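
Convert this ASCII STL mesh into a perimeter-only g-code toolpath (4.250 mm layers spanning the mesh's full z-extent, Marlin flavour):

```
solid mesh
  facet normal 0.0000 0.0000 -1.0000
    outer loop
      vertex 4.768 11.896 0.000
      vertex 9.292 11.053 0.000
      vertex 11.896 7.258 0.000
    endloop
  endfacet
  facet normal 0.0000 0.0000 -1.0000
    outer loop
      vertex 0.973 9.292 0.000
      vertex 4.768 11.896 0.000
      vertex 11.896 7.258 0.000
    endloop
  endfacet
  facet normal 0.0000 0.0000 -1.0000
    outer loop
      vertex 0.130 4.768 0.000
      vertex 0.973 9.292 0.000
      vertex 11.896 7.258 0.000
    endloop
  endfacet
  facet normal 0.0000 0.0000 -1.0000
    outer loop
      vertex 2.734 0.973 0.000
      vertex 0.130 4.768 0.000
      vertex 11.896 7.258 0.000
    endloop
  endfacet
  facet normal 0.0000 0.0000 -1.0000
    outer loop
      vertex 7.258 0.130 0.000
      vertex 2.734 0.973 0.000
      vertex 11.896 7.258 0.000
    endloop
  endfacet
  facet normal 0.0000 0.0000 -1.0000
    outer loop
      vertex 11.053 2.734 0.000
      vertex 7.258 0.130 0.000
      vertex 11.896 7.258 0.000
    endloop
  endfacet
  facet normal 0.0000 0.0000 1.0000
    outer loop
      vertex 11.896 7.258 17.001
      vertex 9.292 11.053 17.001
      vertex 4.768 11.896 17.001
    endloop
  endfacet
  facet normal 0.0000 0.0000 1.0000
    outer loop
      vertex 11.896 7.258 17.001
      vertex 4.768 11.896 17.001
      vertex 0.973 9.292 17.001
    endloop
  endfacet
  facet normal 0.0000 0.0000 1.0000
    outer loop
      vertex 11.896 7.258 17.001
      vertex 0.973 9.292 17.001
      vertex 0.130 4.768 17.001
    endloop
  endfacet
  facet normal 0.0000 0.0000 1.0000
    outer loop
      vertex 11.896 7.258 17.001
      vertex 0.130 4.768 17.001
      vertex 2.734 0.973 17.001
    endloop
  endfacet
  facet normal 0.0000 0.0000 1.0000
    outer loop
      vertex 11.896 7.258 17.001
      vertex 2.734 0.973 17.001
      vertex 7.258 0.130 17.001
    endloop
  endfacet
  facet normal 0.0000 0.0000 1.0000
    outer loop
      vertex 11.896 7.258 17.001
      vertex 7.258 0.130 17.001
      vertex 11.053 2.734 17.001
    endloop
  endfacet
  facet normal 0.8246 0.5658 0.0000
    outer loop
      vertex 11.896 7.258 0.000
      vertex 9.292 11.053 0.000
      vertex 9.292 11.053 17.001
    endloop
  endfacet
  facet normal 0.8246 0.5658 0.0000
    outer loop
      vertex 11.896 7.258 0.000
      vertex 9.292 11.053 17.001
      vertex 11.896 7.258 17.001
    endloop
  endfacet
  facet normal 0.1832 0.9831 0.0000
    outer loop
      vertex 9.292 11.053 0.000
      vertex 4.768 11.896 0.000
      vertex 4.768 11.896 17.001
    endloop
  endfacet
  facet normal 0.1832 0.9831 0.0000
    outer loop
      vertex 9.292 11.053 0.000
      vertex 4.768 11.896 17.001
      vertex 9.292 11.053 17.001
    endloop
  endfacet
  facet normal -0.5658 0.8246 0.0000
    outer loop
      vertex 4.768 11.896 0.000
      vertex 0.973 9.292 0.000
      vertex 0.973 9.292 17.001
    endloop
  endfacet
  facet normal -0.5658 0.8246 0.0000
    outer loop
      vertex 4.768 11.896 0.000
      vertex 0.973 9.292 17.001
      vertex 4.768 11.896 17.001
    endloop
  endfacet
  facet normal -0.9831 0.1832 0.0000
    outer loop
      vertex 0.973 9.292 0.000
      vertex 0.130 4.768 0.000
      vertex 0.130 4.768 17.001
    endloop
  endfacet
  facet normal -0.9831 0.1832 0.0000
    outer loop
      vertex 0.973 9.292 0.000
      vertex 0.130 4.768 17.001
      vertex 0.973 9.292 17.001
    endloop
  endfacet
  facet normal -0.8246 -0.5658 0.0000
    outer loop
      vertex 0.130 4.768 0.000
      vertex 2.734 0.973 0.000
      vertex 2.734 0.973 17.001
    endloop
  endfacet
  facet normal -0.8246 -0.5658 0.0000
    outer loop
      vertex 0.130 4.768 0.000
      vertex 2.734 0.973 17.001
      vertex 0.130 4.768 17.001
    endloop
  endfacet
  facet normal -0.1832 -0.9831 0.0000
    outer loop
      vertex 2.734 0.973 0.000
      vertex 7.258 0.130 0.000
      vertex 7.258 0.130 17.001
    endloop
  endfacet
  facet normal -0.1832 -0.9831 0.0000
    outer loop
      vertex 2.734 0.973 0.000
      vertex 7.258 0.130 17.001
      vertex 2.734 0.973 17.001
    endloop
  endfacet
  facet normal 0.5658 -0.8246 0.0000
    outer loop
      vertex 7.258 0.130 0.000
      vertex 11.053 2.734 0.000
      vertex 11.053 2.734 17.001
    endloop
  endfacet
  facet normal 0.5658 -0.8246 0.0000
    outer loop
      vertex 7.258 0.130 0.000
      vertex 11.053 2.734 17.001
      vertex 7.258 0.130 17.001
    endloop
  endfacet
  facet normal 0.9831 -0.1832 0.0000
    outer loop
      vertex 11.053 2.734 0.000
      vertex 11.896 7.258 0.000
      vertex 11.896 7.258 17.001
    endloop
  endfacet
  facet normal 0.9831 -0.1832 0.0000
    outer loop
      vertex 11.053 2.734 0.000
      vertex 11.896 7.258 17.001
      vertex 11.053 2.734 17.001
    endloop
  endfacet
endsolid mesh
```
; perimeter-only toolpath
G21 ; units = mm
G90 ; absolute positioning
G28 ; home
; layer 1
G0 Z4.250
G0 X11.896 Y7.258
G1 X9.292 Y11.053
G1 X4.768 Y11.896
G1 X0.973 Y9.292
G1 X0.130 Y4.768
G1 X2.734 Y0.973
G1 X7.258 Y0.130
G1 X11.053 Y2.734
G1 X11.896 Y7.258
; layer 2
G0 Z8.501
G0 X11.896 Y7.258
G1 X9.292 Y11.053
G1 X4.768 Y11.896
G1 X0.973 Y9.292
G1 X0.130 Y4.768
G1 X2.734 Y0.973
G1 X7.258 Y0.130
G1 X11.053 Y2.734
G1 X11.896 Y7.258
; layer 3
G0 Z12.751
G0 X11.896 Y7.258
G1 X9.292 Y11.053
G1 X4.768 Y11.896
G1 X0.973 Y9.292
G1 X0.130 Y4.768
G1 X2.734 Y0.973
G1 X7.258 Y0.130
G1 X11.053 Y2.734
G1 X11.896 Y7.258
; layer 4
G0 Z17.001
G0 X11.896 Y7.258
G1 X9.292 Y11.053
G1 X4.768 Y11.896
G1 X0.973 Y9.292
G1 X0.130 Y4.768
G1 X2.734 Y0.973
G1 X7.258 Y0.130
G1 X11.053 Y2.734
G1 X11.896 Y7.258
M2 ; end

The solid is a regular 8-sided prism (a cylinder approximated with 8 flat sides), circumscribed radius ≈ 6.01 mm, height ≈ 17 mm. Slicing at Δz = 4.250 mm — 4 equal slices spanning the solid's height, so layer i sits at z = i·h/4 — gives 4 non-empty perimeters. Each is a 8-segment closed polygon; G0 lifts to the layer z and rapids to the start vertex, then G1 traces the edges.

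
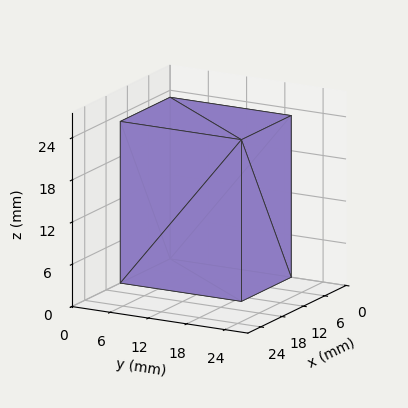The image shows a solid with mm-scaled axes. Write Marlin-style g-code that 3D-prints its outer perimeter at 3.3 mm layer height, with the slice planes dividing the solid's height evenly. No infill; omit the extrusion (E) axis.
Reading the render: the shape is a rectangular box, roughly 14 × 19 mm footprint and 23 mm tall (dimensions read to the nearest mm from the axis ticks). For the g-code, the solid's height is divided into equal slices at the stated Δz and each level perimeter traced with G1 moves after a G0 lift.

; perimeter-only toolpath
G21 ; units = mm
G90 ; absolute positioning
G28 ; home
; layer 1
G0 Z3.3
G0 X0.0 Y0.0
G1 X14.0 Y0.0
G1 X14.0 Y19.0
G1 X0.0 Y19.0
G1 X0.0 Y0.0
; layer 2
G0 Z6.6
G0 X0.0 Y0.0
G1 X14.0 Y0.0
G1 X14.0 Y19.0
G1 X0.0 Y19.0
G1 X0.0 Y0.0
; layer 3
G0 Z9.9
G0 X0.0 Y0.0
G1 X14.0 Y0.0
G1 X14.0 Y19.0
G1 X0.0 Y19.0
G1 X0.0 Y0.0
; layer 4
G0 Z13.1
G0 X0.0 Y0.0
G1 X14.0 Y0.0
G1 X14.0 Y19.0
G1 X0.0 Y19.0
G1 X0.0 Y0.0
; layer 5
G0 Z16.4
G0 X0.0 Y0.0
G1 X14.0 Y0.0
G1 X14.0 Y19.0
G1 X0.0 Y19.0
G1 X0.0 Y0.0
; layer 6
G0 Z19.7
G0 X0.0 Y0.0
G1 X14.0 Y0.0
G1 X14.0 Y19.0
G1 X0.0 Y19.0
G1 X0.0 Y0.0
; layer 7
G0 Z23.0
G0 X0.0 Y0.0
G1 X14.0 Y0.0
G1 X14.0 Y19.0
G1 X0.0 Y19.0
G1 X0.0 Y0.0
M2 ; end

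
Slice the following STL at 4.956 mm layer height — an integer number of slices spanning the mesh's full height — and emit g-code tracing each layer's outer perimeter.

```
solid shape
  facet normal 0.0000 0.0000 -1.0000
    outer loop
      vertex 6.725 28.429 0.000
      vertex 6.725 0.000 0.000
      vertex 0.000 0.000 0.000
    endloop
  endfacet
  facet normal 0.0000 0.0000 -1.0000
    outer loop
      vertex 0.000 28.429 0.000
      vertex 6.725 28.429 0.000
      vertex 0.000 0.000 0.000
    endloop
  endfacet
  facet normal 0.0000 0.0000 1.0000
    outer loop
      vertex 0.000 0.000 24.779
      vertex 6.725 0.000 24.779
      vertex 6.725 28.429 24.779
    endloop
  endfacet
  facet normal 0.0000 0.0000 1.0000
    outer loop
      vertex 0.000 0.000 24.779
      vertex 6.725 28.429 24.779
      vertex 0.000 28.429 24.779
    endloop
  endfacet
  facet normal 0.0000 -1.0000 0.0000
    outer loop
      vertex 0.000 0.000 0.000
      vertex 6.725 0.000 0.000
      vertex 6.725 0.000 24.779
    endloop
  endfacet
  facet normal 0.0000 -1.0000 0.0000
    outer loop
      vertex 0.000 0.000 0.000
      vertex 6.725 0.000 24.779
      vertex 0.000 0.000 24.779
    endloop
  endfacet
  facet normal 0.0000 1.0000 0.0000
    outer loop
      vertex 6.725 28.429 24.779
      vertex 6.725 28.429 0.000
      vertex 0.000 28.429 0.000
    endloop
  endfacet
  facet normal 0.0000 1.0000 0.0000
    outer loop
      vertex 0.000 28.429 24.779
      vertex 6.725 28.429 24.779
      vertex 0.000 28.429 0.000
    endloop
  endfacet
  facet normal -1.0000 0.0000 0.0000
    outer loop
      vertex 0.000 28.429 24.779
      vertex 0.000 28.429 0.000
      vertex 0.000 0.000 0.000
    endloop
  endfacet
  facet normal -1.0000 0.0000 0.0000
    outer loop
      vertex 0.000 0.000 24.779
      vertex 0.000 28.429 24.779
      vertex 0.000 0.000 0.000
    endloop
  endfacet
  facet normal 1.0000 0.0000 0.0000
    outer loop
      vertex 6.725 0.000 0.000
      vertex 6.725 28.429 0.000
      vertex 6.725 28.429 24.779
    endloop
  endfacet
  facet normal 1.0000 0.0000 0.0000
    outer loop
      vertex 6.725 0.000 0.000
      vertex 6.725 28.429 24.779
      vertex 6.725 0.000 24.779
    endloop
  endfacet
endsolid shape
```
; perimeter-only toolpath
G21 ; units = mm
G90 ; absolute positioning
G28 ; home
; layer 1
G0 Z4.956
G0 X0.000 Y0.000
G1 X6.725 Y0.000
G1 X6.725 Y28.429
G1 X0.000 Y28.429
G1 X0.000 Y0.000
; layer 2
G0 Z9.912
G0 X0.000 Y0.000
G1 X6.725 Y0.000
G1 X6.725 Y28.429
G1 X0.000 Y28.429
G1 X0.000 Y0.000
; layer 3
G0 Z14.867
G0 X0.000 Y0.000
G1 X6.725 Y0.000
G1 X6.725 Y28.429
G1 X0.000 Y28.429
G1 X0.000 Y0.000
; layer 4
G0 Z19.823
G0 X0.000 Y0.000
G1 X6.725 Y0.000
G1 X6.725 Y28.429
G1 X0.000 Y28.429
G1 X0.000 Y0.000
; layer 5
G0 Z24.779
G0 X0.000 Y0.000
G1 X6.725 Y0.000
G1 X6.725 Y28.429
G1 X0.000 Y28.429
G1 X0.000 Y0.000
M2 ; end

The solid is a rectangular box, roughly 6.72 × 28.4 mm footprint and 24.8 mm tall. Slicing at Δz = 4.956 mm — 5 equal slices spanning the solid's height, so layer i sits at z = i·h/5 — gives 5 non-empty perimeters. Each is a 4-segment closed polygon; G0 lifts to the layer z and rapids to the start vertex, then G1 traces the edges.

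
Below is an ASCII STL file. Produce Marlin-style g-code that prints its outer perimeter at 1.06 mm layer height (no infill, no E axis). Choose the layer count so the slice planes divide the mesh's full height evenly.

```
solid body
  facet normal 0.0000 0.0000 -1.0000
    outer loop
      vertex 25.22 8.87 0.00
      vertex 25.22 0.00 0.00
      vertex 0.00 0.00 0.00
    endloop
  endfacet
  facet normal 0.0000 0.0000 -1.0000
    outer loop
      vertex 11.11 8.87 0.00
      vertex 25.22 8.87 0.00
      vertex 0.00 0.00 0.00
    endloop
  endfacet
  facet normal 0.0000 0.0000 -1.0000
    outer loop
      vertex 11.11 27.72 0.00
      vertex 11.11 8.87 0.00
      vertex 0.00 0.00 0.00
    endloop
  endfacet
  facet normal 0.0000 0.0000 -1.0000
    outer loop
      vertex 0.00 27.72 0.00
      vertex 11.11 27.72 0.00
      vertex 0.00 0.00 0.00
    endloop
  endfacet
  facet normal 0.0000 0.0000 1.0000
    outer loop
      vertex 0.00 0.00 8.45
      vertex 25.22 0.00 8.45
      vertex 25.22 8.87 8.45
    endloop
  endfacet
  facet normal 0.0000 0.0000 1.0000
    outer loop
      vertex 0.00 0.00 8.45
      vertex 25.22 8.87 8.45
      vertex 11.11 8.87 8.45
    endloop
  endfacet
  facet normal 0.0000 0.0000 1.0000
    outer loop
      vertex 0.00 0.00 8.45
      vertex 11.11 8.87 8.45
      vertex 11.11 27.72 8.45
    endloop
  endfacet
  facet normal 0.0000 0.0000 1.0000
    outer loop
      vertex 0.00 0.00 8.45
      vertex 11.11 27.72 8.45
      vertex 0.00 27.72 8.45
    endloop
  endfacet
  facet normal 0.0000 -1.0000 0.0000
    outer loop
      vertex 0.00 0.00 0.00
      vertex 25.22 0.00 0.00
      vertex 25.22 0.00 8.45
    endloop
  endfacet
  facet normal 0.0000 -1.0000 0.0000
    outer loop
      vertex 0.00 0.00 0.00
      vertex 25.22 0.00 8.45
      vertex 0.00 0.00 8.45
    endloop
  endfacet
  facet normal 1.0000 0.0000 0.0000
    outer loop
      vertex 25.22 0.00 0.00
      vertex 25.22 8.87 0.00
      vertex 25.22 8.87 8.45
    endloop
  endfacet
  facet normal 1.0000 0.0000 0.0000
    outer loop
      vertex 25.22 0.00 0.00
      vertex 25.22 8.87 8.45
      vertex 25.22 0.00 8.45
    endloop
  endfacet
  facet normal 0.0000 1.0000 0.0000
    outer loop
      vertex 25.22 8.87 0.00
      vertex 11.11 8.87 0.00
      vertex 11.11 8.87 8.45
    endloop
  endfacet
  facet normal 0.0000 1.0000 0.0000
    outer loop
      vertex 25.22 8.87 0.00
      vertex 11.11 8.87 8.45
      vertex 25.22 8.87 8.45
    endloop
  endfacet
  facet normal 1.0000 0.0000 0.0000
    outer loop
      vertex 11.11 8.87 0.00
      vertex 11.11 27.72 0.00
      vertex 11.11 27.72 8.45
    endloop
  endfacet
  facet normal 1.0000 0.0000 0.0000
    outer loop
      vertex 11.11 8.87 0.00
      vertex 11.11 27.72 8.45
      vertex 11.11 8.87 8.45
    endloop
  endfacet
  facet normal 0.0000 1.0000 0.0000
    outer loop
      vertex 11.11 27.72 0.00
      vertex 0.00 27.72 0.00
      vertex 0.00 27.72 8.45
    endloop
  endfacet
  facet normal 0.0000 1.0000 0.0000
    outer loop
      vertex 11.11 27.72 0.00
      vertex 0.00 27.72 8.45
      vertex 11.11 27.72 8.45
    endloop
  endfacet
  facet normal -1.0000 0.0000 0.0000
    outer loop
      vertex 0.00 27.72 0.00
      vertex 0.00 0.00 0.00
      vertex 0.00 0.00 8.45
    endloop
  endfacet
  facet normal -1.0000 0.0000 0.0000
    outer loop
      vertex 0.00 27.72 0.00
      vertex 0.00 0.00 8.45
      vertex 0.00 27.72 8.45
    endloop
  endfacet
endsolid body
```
; perimeter-only toolpath
G21 ; units = mm
G90 ; absolute positioning
G28 ; home
; layer 1
G0 Z1.06
G0 X0.00 Y0.00
G1 X25.22 Y0.00
G1 X25.22 Y8.87
G1 X11.11 Y8.87
G1 X11.11 Y27.72
G1 X0.00 Y27.72
G1 X0.00 Y0.00
; layer 2
G0 Z2.11
G0 X0.00 Y0.00
G1 X25.22 Y0.00
G1 X25.22 Y8.87
G1 X11.11 Y8.87
G1 X11.11 Y27.72
G1 X0.00 Y27.72
G1 X0.00 Y0.00
; layer 3
G0 Z3.17
G0 X0.00 Y0.00
G1 X25.22 Y0.00
G1 X25.22 Y8.87
G1 X11.11 Y8.87
G1 X11.11 Y27.72
G1 X0.00 Y27.72
G1 X0.00 Y0.00
; layer 4
G0 Z4.22
G0 X0.00 Y0.00
G1 X25.22 Y0.00
G1 X25.22 Y8.87
G1 X11.11 Y8.87
G1 X11.11 Y27.72
G1 X0.00 Y27.72
G1 X0.00 Y0.00
; layer 5
G0 Z5.28
G0 X0.00 Y0.00
G1 X25.22 Y0.00
G1 X25.22 Y8.87
G1 X11.11 Y8.87
G1 X11.11 Y27.72
G1 X0.00 Y27.72
G1 X0.00 Y0.00
; layer 6
G0 Z6.34
G0 X0.00 Y0.00
G1 X25.22 Y0.00
G1 X25.22 Y8.87
G1 X11.11 Y8.87
G1 X11.11 Y27.72
G1 X0.00 Y27.72
G1 X0.00 Y0.00
; layer 7
G0 Z7.39
G0 X0.00 Y0.00
G1 X25.22 Y0.00
G1 X25.22 Y8.87
G1 X11.11 Y8.87
G1 X11.11 Y27.72
G1 X0.00 Y27.72
G1 X0.00 Y0.00
; layer 8
G0 Z8.45
G0 X0.00 Y0.00
G1 X25.22 Y0.00
G1 X25.22 Y8.87
G1 X11.11 Y8.87
G1 X11.11 Y27.72
G1 X0.00 Y27.72
G1 X0.00 Y0.00
M2 ; end

The solid is an L-shaped prism: outer 25.2 × 27.7 mm, arm thicknesses ≈ 8.87 mm (horizontal) and 11.1 mm (vertical), extruded 8.45 mm in z. Slicing at Δz = 1.06 mm — 8 equal slices spanning the solid's height, so layer i sits at z = i·h/8 — gives 8 non-empty perimeters. Each is a 6-segment closed polygon; G0 lifts to the layer z and rapids to the start vertex, then G1 traces the edges.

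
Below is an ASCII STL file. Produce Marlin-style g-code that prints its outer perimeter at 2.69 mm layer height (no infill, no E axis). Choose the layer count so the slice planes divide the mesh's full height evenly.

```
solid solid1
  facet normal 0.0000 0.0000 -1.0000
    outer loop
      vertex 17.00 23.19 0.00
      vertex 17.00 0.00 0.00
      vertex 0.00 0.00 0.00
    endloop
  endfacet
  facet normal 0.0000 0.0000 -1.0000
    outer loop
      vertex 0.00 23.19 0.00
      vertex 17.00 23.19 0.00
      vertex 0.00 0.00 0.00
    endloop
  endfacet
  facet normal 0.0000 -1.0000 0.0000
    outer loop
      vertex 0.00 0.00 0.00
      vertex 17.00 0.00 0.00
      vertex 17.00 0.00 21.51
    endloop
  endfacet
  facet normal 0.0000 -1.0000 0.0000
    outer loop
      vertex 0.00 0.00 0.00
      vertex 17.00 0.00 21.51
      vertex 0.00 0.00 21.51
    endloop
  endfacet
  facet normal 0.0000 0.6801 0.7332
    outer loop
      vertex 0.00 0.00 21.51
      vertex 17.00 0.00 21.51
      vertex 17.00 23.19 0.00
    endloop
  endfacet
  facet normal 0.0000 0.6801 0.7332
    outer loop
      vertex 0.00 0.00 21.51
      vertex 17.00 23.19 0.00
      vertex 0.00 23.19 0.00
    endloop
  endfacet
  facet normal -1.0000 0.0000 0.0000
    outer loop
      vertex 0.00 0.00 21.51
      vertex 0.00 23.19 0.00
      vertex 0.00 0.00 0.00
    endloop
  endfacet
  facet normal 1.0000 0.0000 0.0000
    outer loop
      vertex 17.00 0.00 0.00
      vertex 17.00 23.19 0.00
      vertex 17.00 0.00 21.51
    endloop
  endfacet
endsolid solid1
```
; perimeter-only toolpath
G21 ; units = mm
G90 ; absolute positioning
G28 ; home
; layer 1
G0 Z2.69
G0 X0.00 Y0.00
G1 X17.00 Y0.00
G1 X17.00 Y20.29
G1 X0.00 Y20.29
G1 X0.00 Y0.00
; layer 2
G0 Z5.38
G0 X0.00 Y0.00
G1 X17.00 Y0.00
G1 X17.00 Y17.39
G1 X0.00 Y17.39
G1 X0.00 Y0.00
; layer 3
G0 Z8.07
G0 X0.00 Y0.00
G1 X17.00 Y0.00
G1 X17.00 Y14.49
G1 X0.00 Y14.49
G1 X0.00 Y0.00
; layer 4
G0 Z10.76
G0 X0.00 Y0.00
G1 X17.00 Y0.00
G1 X17.00 Y11.60
G1 X0.00 Y11.60
G1 X0.00 Y0.00
; layer 5
G0 Z13.44
G0 X0.00 Y0.00
G1 X17.00 Y0.00
G1 X17.00 Y8.70
G1 X0.00 Y8.70
G1 X0.00 Y0.00
; layer 6
G0 Z16.13
G0 X0.00 Y0.00
G1 X17.00 Y0.00
G1 X17.00 Y5.80
G1 X0.00 Y5.80
G1 X0.00 Y0.00
; layer 7
G0 Z18.82
G0 X0.00 Y0.00
G1 X17.00 Y0.00
G1 X17.00 Y2.90
G1 X0.00 Y2.90
G1 X0.00 Y0.00
M2 ; end

The solid is a wedge (ramp): 17 × 23.2 mm base, rising to 21.5 mm along the y=0 edge and sloping linearly to z=0 at y=23.2. Slicing at Δz = 2.69 mm — 8 equal slices spanning the solid's height, so layer i sits at z = i·h/8 — gives 7 non-empty perimeters. Each is a 4-segment closed polygon; G0 lifts to the layer z and rapids to the start vertex, then G1 traces the edges. The cross-section shrinks linearly with z (the slice at the apex is degenerate and omitted).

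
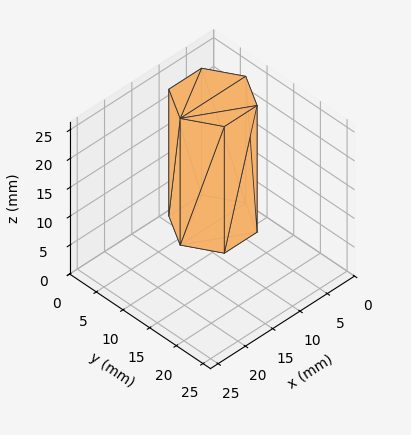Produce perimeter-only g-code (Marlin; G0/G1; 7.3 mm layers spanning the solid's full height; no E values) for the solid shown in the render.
Reading the render: the shape is a regular 6-sided prism (a cylinder approximated with 6 flat sides), circumscribed radius ≈ 6 mm, height ≈ 22 mm (dimensions read to the nearest mm from the axis ticks). For the g-code, the solid's height is divided into equal slices at the stated Δz and each level perimeter traced with G1 moves after a G0 lift.

; perimeter-only toolpath
G21 ; units = mm
G90 ; absolute positioning
G28 ; home
; layer 1
G0 Z7.3
G0 X12.0 Y6.0
G1 X9.0 Y11.2
G1 X3.0 Y11.2
G1 X0.0 Y6.0
G1 X3.0 Y0.8
G1 X9.0 Y0.8
G1 X12.0 Y6.0
; layer 2
G0 Z14.7
G0 X12.0 Y6.0
G1 X9.0 Y11.2
G1 X3.0 Y11.2
G1 X0.0 Y6.0
G1 X3.0 Y0.8
G1 X9.0 Y0.8
G1 X12.0 Y6.0
; layer 3
G0 Z22.0
G0 X12.0 Y6.0
G1 X9.0 Y11.2
G1 X3.0 Y11.2
G1 X0.0 Y6.0
G1 X3.0 Y0.8
G1 X9.0 Y0.8
G1 X12.0 Y6.0
M2 ; end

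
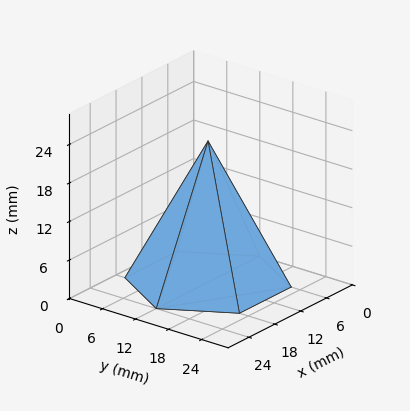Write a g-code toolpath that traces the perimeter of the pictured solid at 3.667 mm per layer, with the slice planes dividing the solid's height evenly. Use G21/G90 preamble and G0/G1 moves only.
Reading the render: the shape is a regular 6-sided pyramid, base circumscribed radius ≈ 12 mm, apex at z ≈ 22 mm (dimensions read to the nearest mm from the axis ticks). For the g-code, the solid's height is divided into equal slices at the stated Δz and each level perimeter traced with G1 moves after a G0 lift.

; perimeter-only toolpath
G21 ; units = mm
G90 ; absolute positioning
G28 ; home
; layer 1
G0 Z3.667
G0 X22.000 Y12.000
G1 X17.000 Y20.660
G1 X7.000 Y20.660
G1 X2.000 Y12.000
G1 X7.000 Y3.340
G1 X17.000 Y3.340
G1 X22.000 Y12.000
; layer 2
G0 Z7.333
G0 X20.000 Y12.000
G1 X16.000 Y18.928
G1 X8.000 Y18.928
G1 X4.000 Y12.000
G1 X8.000 Y5.072
G1 X16.000 Y5.072
G1 X20.000 Y12.000
; layer 3
G0 Z11.000
G0 X18.000 Y12.000
G1 X15.000 Y17.196
G1 X9.000 Y17.196
G1 X6.000 Y12.000
G1 X9.000 Y6.804
G1 X15.000 Y6.804
G1 X18.000 Y12.000
; layer 4
G0 Z14.667
G0 X16.000 Y12.000
G1 X14.000 Y15.464
G1 X10.000 Y15.464
G1 X8.000 Y12.000
G1 X10.000 Y8.536
G1 X14.000 Y8.536
G1 X16.000 Y12.000
; layer 5
G0 Z18.333
G0 X14.000 Y12.000
G1 X13.000 Y13.732
G1 X11.000 Y13.732
G1 X10.000 Y12.000
G1 X11.000 Y10.268
G1 X13.000 Y10.268
G1 X14.000 Y12.000
M2 ; end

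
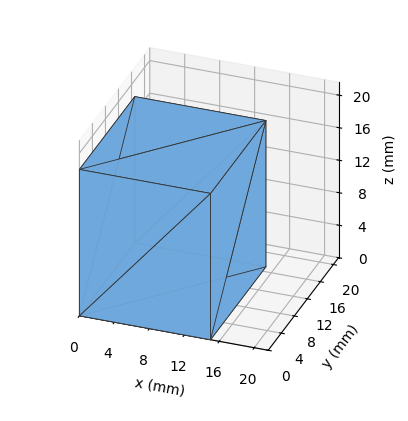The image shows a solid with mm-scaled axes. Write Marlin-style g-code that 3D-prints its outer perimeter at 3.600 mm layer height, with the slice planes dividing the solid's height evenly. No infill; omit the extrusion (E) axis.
Reading the render: the shape is a rectangular box, roughly 15 × 17 mm footprint and 18 mm tall (dimensions read to the nearest mm from the axis ticks). For the g-code, the solid's height is divided into equal slices at the stated Δz and each level perimeter traced with G1 moves after a G0 lift.

; perimeter-only toolpath
G21 ; units = mm
G90 ; absolute positioning
G28 ; home
; layer 1
G0 Z3.600
G0 X0.000 Y0.000
G1 X15.000 Y0.000
G1 X15.000 Y17.000
G1 X0.000 Y17.000
G1 X0.000 Y0.000
; layer 2
G0 Z7.200
G0 X0.000 Y0.000
G1 X15.000 Y0.000
G1 X15.000 Y17.000
G1 X0.000 Y17.000
G1 X0.000 Y0.000
; layer 3
G0 Z10.800
G0 X0.000 Y0.000
G1 X15.000 Y0.000
G1 X15.000 Y17.000
G1 X0.000 Y17.000
G1 X0.000 Y0.000
; layer 4
G0 Z14.400
G0 X0.000 Y0.000
G1 X15.000 Y0.000
G1 X15.000 Y17.000
G1 X0.000 Y17.000
G1 X0.000 Y0.000
; layer 5
G0 Z18.000
G0 X0.000 Y0.000
G1 X15.000 Y0.000
G1 X15.000 Y17.000
G1 X0.000 Y17.000
G1 X0.000 Y0.000
M2 ; end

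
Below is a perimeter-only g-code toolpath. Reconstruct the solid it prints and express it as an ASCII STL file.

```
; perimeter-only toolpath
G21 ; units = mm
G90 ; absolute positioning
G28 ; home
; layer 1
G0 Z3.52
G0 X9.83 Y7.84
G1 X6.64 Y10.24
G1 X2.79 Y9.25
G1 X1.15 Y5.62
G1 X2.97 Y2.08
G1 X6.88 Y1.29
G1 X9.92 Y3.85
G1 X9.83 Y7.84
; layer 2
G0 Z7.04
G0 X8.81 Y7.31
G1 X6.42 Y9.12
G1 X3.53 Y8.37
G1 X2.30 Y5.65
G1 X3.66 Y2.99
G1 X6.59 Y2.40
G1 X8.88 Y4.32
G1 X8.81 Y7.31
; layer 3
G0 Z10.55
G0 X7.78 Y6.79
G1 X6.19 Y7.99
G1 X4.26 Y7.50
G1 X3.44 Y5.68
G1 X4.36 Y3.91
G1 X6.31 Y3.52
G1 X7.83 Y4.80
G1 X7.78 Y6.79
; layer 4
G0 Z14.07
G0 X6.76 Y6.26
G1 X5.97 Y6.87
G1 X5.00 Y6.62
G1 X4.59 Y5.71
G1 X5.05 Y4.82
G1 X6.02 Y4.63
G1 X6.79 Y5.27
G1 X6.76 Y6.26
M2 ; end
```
solid part
  facet normal 0.0000 0.0000 -1.0000
    outer loop
      vertex 2.05 10.13 0.00
      vertex 6.87 11.37 0.00
      vertex 10.85 8.36 0.00
    endloop
  endfacet
  facet normal 0.0000 0.0000 -1.0000
    outer loop
      vertex 0.00 5.59 0.00
      vertex 2.05 10.13 0.00
      vertex 10.85 8.36 0.00
    endloop
  endfacet
  facet normal 0.0000 0.0000 -1.0000
    outer loop
      vertex 2.28 1.16 0.00
      vertex 0.00 5.59 0.00
      vertex 10.85 8.36 0.00
    endloop
  endfacet
  facet normal 0.0000 0.0000 -1.0000
    outer loop
      vertex 7.16 0.18 0.00
      vertex 2.28 1.16 0.00
      vertex 10.85 8.36 0.00
    endloop
  endfacet
  facet normal 0.0000 0.0000 -1.0000
    outer loop
      vertex 10.97 3.38 0.00
      vertex 7.16 0.18 0.00
      vertex 10.85 8.36 0.00
    endloop
  endfacet
  facet normal 0.5787 0.7652 0.2821
    outer loop
      vertex 10.85 8.36 0.00
      vertex 6.87 11.37 0.00
      vertex 5.74 5.74 17.59
    endloop
  endfacet
  facet normal -0.2390 0.9291 0.2820
    outer loop
      vertex 6.87 11.37 0.00
      vertex 2.05 10.13 0.00
      vertex 5.74 5.74 17.59
    endloop
  endfacet
  facet normal -0.8744 0.3948 0.2820
    outer loop
      vertex 2.05 10.13 0.00
      vertex 0.00 5.59 0.00
      vertex 5.74 5.74 17.59
    endloop
  endfacet
  facet normal -0.8530 -0.4390 0.2821
    outer loop
      vertex 0.00 5.59 0.00
      vertex 2.28 1.16 0.00
      vertex 5.74 5.74 17.59
    endloop
  endfacet
  facet normal -0.1889 -0.9406 0.2821
    outer loop
      vertex 2.28 1.16 0.00
      vertex 7.16 0.18 0.00
      vertex 5.74 5.74 17.59
    endloop
  endfacet
  facet normal 0.6170 -0.7347 0.2820
    outer loop
      vertex 7.16 0.18 0.00
      vertex 10.97 3.38 0.00
      vertex 5.74 5.74 17.59
    endloop
  endfacet
  facet normal 0.9591 0.0231 0.2821
    outer loop
      vertex 10.97 3.38 0.00
      vertex 10.85 8.36 0.00
      vertex 5.74 5.74 17.59
    endloop
  endfacet
endsolid part

The G0 Z moves step by Δz≈3.52 mm. The G1 loops shrink linearly with z, so the solid tapers from its base footprint up to z≈17.6. Closing with a flat bottom cap and the tapered top and triangulating gives 12 facets — a regular 7-sided pyramid, base circumscribed radius ≈ 5.74 mm, apex at z ≈ 17.6 mm.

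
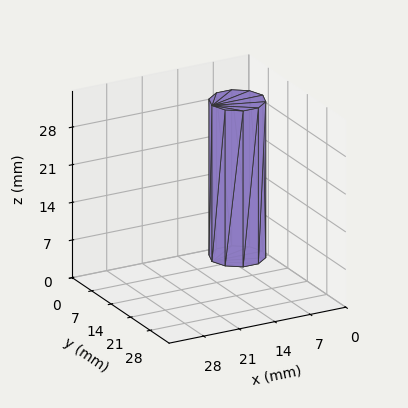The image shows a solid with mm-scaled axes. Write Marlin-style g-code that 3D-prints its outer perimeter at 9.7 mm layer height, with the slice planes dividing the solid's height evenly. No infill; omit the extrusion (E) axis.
Reading the render: the shape is a regular 10-sided prism (a cylinder approximated with 10 flat sides), circumscribed radius ≈ 5 mm, height ≈ 29 mm (dimensions read to the nearest mm from the axis ticks). For the g-code, the solid's height is divided into equal slices at the stated Δz and each level perimeter traced with G1 moves after a G0 lift.

; perimeter-only toolpath
G21 ; units = mm
G90 ; absolute positioning
G28 ; home
; layer 1
G0 Z9.7
G0 X10.0 Y5.0
G1 X9.0 Y7.9
G1 X6.5 Y9.8
G1 X3.5 Y9.8
G1 X1.0 Y7.9
G1 X0.0 Y5.0
G1 X1.0 Y2.1
G1 X3.5 Y0.2
G1 X6.5 Y0.2
G1 X9.0 Y2.1
G1 X10.0 Y5.0
; layer 2
G0 Z19.3
G0 X10.0 Y5.0
G1 X9.0 Y7.9
G1 X6.5 Y9.8
G1 X3.5 Y9.8
G1 X1.0 Y7.9
G1 X0.0 Y5.0
G1 X1.0 Y2.1
G1 X3.5 Y0.2
G1 X6.5 Y0.2
G1 X9.0 Y2.1
G1 X10.0 Y5.0
; layer 3
G0 Z29.0
G0 X10.0 Y5.0
G1 X9.0 Y7.9
G1 X6.5 Y9.8
G1 X3.5 Y9.8
G1 X1.0 Y7.9
G1 X0.0 Y5.0
G1 X1.0 Y2.1
G1 X3.5 Y0.2
G1 X6.5 Y0.2
G1 X9.0 Y2.1
G1 X10.0 Y5.0
M2 ; end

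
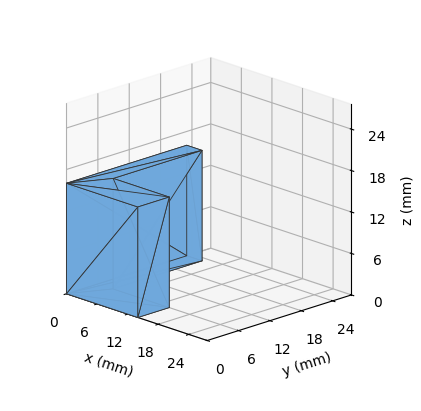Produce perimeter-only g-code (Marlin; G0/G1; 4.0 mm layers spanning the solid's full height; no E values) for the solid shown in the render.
Reading the render: the shape is an L-shaped prism: outer 14 × 23 mm, arm thicknesses ≈ 6 mm (horizontal) and 3 mm (vertical), extruded 16 mm in z (dimensions read to the nearest mm from the axis ticks). For the g-code, the solid's height is divided into equal slices at the stated Δz and each level perimeter traced with G1 moves after a G0 lift.

; perimeter-only toolpath
G21 ; units = mm
G90 ; absolute positioning
G28 ; home
; layer 1
G0 Z4.0
G0 X0.0 Y0.0
G1 X14.0 Y0.0
G1 X14.0 Y6.0
G1 X3.0 Y6.0
G1 X3.0 Y23.0
G1 X0.0 Y23.0
G1 X0.0 Y0.0
; layer 2
G0 Z8.0
G0 X0.0 Y0.0
G1 X14.0 Y0.0
G1 X14.0 Y6.0
G1 X3.0 Y6.0
G1 X3.0 Y23.0
G1 X0.0 Y23.0
G1 X0.0 Y0.0
; layer 3
G0 Z12.0
G0 X0.0 Y0.0
G1 X14.0 Y0.0
G1 X14.0 Y6.0
G1 X3.0 Y6.0
G1 X3.0 Y23.0
G1 X0.0 Y23.0
G1 X0.0 Y0.0
; layer 4
G0 Z16.0
G0 X0.0 Y0.0
G1 X14.0 Y0.0
G1 X14.0 Y6.0
G1 X3.0 Y6.0
G1 X3.0 Y23.0
G1 X0.0 Y23.0
G1 X0.0 Y0.0
M2 ; end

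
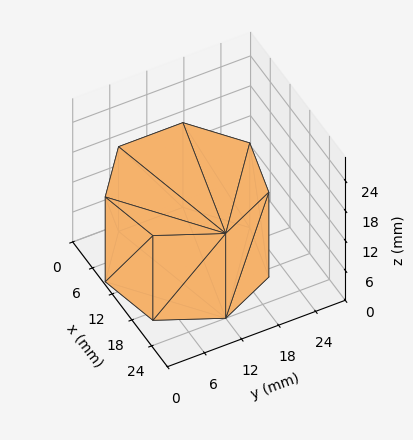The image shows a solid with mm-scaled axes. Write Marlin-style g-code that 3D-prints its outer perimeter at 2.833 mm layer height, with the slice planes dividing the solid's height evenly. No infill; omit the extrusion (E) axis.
Reading the render: the shape is a regular 7-sided prism (a cylinder approximated with 7 flat sides), circumscribed radius ≈ 12 mm, height ≈ 17 mm (dimensions read to the nearest mm from the axis ticks). For the g-code, the solid's height is divided into equal slices at the stated Δz and each level perimeter traced with G1 moves after a G0 lift.

; perimeter-only toolpath
G21 ; units = mm
G90 ; absolute positioning
G28 ; home
; layer 1
G0 Z2.833
G0 X24.000 Y12.000
G1 X19.482 Y21.382
G1 X9.330 Y23.699
G1 X1.188 Y17.207
G1 X1.188 Y6.793
G1 X9.330 Y0.301
G1 X19.482 Y2.618
G1 X24.000 Y12.000
; layer 2
G0 Z5.667
G0 X24.000 Y12.000
G1 X19.482 Y21.382
G1 X9.330 Y23.699
G1 X1.188 Y17.207
G1 X1.188 Y6.793
G1 X9.330 Y0.301
G1 X19.482 Y2.618
G1 X24.000 Y12.000
; layer 3
G0 Z8.500
G0 X24.000 Y12.000
G1 X19.482 Y21.382
G1 X9.330 Y23.699
G1 X1.188 Y17.207
G1 X1.188 Y6.793
G1 X9.330 Y0.301
G1 X19.482 Y2.618
G1 X24.000 Y12.000
; layer 4
G0 Z11.333
G0 X24.000 Y12.000
G1 X19.482 Y21.382
G1 X9.330 Y23.699
G1 X1.188 Y17.207
G1 X1.188 Y6.793
G1 X9.330 Y0.301
G1 X19.482 Y2.618
G1 X24.000 Y12.000
; layer 5
G0 Z14.167
G0 X24.000 Y12.000
G1 X19.482 Y21.382
G1 X9.330 Y23.699
G1 X1.188 Y17.207
G1 X1.188 Y6.793
G1 X9.330 Y0.301
G1 X19.482 Y2.618
G1 X24.000 Y12.000
; layer 6
G0 Z17.000
G0 X24.000 Y12.000
G1 X19.482 Y21.382
G1 X9.330 Y23.699
G1 X1.188 Y17.207
G1 X1.188 Y6.793
G1 X9.330 Y0.301
G1 X19.482 Y2.618
G1 X24.000 Y12.000
M2 ; end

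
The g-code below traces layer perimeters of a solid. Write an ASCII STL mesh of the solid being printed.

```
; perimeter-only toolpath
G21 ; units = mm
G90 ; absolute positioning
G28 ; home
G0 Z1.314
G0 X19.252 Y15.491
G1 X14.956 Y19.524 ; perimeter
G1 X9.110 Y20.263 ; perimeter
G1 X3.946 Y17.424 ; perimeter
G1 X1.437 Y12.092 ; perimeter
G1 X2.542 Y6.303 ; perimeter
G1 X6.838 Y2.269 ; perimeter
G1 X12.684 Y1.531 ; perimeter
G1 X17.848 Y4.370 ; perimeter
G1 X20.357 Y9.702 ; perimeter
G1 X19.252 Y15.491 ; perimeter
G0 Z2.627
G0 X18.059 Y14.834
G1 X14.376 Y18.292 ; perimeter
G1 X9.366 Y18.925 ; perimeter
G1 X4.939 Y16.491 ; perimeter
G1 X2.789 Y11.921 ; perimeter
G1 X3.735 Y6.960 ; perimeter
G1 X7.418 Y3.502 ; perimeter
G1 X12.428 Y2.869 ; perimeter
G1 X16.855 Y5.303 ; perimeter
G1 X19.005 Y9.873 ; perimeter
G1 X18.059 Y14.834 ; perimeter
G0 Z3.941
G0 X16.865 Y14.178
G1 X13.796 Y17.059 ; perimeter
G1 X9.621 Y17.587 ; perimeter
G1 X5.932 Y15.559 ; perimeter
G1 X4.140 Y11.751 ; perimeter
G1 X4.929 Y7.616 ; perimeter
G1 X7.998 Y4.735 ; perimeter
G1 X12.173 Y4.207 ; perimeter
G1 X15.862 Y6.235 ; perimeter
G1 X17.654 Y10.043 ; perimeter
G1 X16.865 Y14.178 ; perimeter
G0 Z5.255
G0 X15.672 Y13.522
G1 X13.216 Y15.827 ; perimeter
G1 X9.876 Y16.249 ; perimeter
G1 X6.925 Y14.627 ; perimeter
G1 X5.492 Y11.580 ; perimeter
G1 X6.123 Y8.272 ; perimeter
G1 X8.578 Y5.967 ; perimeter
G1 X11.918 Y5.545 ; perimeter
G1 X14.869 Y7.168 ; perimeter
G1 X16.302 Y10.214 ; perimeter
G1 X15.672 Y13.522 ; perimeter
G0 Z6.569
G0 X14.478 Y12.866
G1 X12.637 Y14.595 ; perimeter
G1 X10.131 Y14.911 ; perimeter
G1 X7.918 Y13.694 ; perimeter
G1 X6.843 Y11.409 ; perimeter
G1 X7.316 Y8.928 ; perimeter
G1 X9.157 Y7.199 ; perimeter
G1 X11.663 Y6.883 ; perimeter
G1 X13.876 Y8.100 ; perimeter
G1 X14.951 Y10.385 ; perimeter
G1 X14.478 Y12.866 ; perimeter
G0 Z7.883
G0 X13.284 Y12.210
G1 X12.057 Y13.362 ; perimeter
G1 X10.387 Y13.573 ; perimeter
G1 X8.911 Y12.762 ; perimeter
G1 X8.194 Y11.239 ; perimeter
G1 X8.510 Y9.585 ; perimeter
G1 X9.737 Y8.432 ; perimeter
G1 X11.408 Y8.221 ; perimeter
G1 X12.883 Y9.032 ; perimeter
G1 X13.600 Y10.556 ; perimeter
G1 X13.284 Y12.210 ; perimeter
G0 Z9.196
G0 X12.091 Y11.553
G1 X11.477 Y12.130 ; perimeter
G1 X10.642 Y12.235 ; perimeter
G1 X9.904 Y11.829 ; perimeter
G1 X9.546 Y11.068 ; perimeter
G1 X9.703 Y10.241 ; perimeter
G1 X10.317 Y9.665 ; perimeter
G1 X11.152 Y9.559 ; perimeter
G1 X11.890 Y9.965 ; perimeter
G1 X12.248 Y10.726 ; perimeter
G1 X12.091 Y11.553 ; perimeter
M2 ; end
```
solid part
  facet normal 0.0000 0.0000 -1.0000
    outer loop
      vertex 8.855 21.601 0.000
      vertex 15.536 20.757 0.000
      vertex 20.446 16.147 0.000
    endloop
  endfacet
  facet normal 0.0000 0.0000 -1.0000
    outer loop
      vertex 2.953 18.356 0.000
      vertex 8.855 21.601 0.000
      vertex 20.446 16.147 0.000
    endloop
  endfacet
  facet normal 0.0000 0.0000 -1.0000
    outer loop
      vertex 0.086 12.263 0.000
      vertex 2.953 18.356 0.000
      vertex 20.446 16.147 0.000
    endloop
  endfacet
  facet normal 0.0000 0.0000 -1.0000
    outer loop
      vertex 1.348 5.647 0.000
      vertex 0.086 12.263 0.000
      vertex 20.446 16.147 0.000
    endloop
  endfacet
  facet normal 0.0000 0.0000 -1.0000
    outer loop
      vertex 6.258 1.037 0.000
      vertex 1.348 5.647 0.000
      vertex 20.446 16.147 0.000
    endloop
  endfacet
  facet normal 0.0000 0.0000 -1.0000
    outer loop
      vertex 12.939 0.193 0.000
      vertex 6.258 1.037 0.000
      vertex 20.446 16.147 0.000
    endloop
  endfacet
  facet normal 0.0000 0.0000 -1.0000
    outer loop
      vertex 18.841 3.438 0.000
      vertex 12.939 0.193 0.000
      vertex 20.446 16.147 0.000
    endloop
  endfacet
  facet normal 0.0000 0.0000 -1.0000
    outer loop
      vertex 21.708 9.531 0.000
      vertex 18.841 3.438 0.000
      vertex 20.446 16.147 0.000
    endloop
  endfacet
  facet normal 0.4874 0.5191 0.7021
    outer loop
      vertex 20.446 16.147 0.000
      vertex 15.536 20.757 0.000
      vertex 10.897 10.897 10.510
    endloop
  endfacet
  facet normal 0.0892 0.7064 0.7021
    outer loop
      vertex 15.536 20.757 0.000
      vertex 8.855 21.601 0.000
      vertex 10.897 10.897 10.510
    endloop
  endfacet
  facet normal -0.3431 0.6240 0.7021
    outer loop
      vertex 8.855 21.601 0.000
      vertex 2.953 18.356 0.000
      vertex 10.897 10.897 10.510
    endloop
  endfacet
  facet normal -0.6443 0.3032 0.7021
    outer loop
      vertex 2.953 18.356 0.000
      vertex 0.086 12.263 0.000
      vertex 10.897 10.897 10.510
    endloop
  endfacet
  facet normal -0.6994 -0.1334 0.7021
    outer loop
      vertex 0.086 12.263 0.000
      vertex 1.348 5.647 0.000
      vertex 10.897 10.897 10.510
    endloop
  endfacet
  facet normal -0.4874 -0.5191 0.7021
    outer loop
      vertex 1.348 5.647 0.000
      vertex 6.258 1.037 0.000
      vertex 10.897 10.897 10.510
    endloop
  endfacet
  facet normal -0.0892 -0.7064 0.7021
    outer loop
      vertex 6.258 1.037 0.000
      vertex 12.939 0.193 0.000
      vertex 10.897 10.897 10.510
    endloop
  endfacet
  facet normal 0.3431 -0.6240 0.7021
    outer loop
      vertex 12.939 0.193 0.000
      vertex 18.841 3.438 0.000
      vertex 10.897 10.897 10.510
    endloop
  endfacet
  facet normal 0.6443 -0.3032 0.7021
    outer loop
      vertex 18.841 3.438 0.000
      vertex 21.708 9.531 0.000
      vertex 10.897 10.897 10.510
    endloop
  endfacet
  facet normal 0.6994 0.1334 0.7021
    outer loop
      vertex 21.708 9.531 0.000
      vertex 20.446 16.147 0.000
      vertex 10.897 10.897 10.510
    endloop
  endfacet
endsolid part

The G0 Z moves step by Δz≈1.314 mm. The G1 loops shrink linearly with z, so the solid tapers from its base footprint up to z≈10.5. Closing with a flat bottom cap and the tapered top and triangulating gives 18 facets — a regular 10-sided pyramid, base circumscribed radius ≈ 10.9 mm, apex at z ≈ 10.5 mm.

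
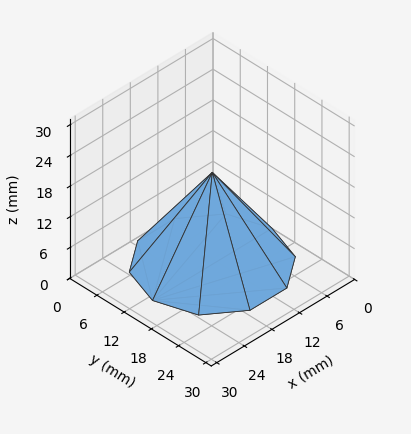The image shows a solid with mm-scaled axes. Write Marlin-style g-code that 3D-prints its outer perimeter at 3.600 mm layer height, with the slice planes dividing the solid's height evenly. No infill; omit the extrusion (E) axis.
Reading the render: the shape is a regular 10-sided pyramid, base circumscribed radius ≈ 13 mm, apex at z ≈ 18 mm (dimensions read to the nearest mm from the axis ticks). For the g-code, the solid's height is divided into equal slices at the stated Δz and each level perimeter traced with G1 moves after a G0 lift.

; perimeter-only toolpath
G21 ; units = mm
G90 ; absolute positioning
G28 ; home
; layer 1
G0 Z3.600
G0 X23.400 Y13.000
G1 X21.414 Y19.113
G1 X16.214 Y22.891
G1 X9.786 Y22.891
G1 X4.586 Y19.113
G1 X2.600 Y13.000
G1 X4.586 Y6.887
G1 X9.786 Y3.109
G1 X16.214 Y3.109
G1 X21.414 Y6.887
G1 X23.400 Y13.000
; layer 2
G0 Z7.200
G0 X20.800 Y13.000
G1 X19.310 Y17.585
G1 X15.410 Y20.418
G1 X10.590 Y20.418
G1 X6.690 Y17.585
G1 X5.200 Y13.000
G1 X6.690 Y8.415
G1 X10.590 Y5.582
G1 X15.410 Y5.582
G1 X19.310 Y8.415
G1 X20.800 Y13.000
; layer 3
G0 Z10.800
G0 X18.200 Y13.000
G1 X17.207 Y16.056
G1 X14.607 Y17.946
G1 X11.393 Y17.946
G1 X8.793 Y16.056
G1 X7.800 Y13.000
G1 X8.793 Y9.944
G1 X11.393 Y8.054
G1 X14.607 Y8.054
G1 X17.207 Y9.944
G1 X18.200 Y13.000
; layer 4
G0 Z14.400
G0 X15.600 Y13.000
G1 X15.103 Y14.528
G1 X13.803 Y15.473
G1 X12.197 Y15.473
G1 X10.897 Y14.528
G1 X10.400 Y13.000
G1 X10.897 Y11.472
G1 X12.197 Y10.527
G1 X13.803 Y10.527
G1 X15.103 Y11.472
G1 X15.600 Y13.000
M2 ; end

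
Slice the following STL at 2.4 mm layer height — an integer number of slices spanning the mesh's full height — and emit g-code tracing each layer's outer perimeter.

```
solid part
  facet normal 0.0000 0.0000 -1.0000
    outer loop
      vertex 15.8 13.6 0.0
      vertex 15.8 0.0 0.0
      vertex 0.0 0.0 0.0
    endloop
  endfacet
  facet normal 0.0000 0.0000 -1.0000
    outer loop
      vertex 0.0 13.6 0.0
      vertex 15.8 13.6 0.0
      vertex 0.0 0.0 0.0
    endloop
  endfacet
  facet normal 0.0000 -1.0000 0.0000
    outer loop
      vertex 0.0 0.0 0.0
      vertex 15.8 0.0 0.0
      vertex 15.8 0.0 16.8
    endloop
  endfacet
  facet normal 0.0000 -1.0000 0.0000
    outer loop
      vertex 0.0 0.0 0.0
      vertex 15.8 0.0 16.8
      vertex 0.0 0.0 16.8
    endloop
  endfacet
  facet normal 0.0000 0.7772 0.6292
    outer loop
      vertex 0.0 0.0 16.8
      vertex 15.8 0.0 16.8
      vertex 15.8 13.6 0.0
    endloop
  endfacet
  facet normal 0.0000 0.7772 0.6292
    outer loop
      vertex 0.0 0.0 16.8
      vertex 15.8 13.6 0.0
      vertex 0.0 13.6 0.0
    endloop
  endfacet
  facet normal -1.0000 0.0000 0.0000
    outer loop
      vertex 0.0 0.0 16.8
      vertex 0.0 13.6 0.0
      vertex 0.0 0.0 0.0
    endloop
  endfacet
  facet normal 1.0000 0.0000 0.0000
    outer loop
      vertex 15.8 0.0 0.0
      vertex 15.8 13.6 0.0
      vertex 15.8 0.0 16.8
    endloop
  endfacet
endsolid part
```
; perimeter-only toolpath
G21 ; units = mm
G90 ; absolute positioning
G28 ; home
; layer 1
G0 Z2.4
G0 X0.0 Y0.0
G1 X15.8 Y0.0
G1 X15.8 Y11.7
G1 X0.0 Y11.7
G1 X0.0 Y0.0
; layer 2
G0 Z4.8
G0 X0.0 Y0.0
G1 X15.8 Y0.0
G1 X15.8 Y9.7
G1 X0.0 Y9.7
G1 X0.0 Y0.0
; layer 3
G0 Z7.2
G0 X0.0 Y0.0
G1 X15.8 Y0.0
G1 X15.8 Y7.8
G1 X0.0 Y7.8
G1 X0.0 Y0.0
; layer 4
G0 Z9.6
G0 X0.0 Y0.0
G1 X15.8 Y0.0
G1 X15.8 Y5.8
G1 X0.0 Y5.8
G1 X0.0 Y0.0
; layer 5
G0 Z12.0
G0 X0.0 Y0.0
G1 X15.8 Y0.0
G1 X15.8 Y3.9
G1 X0.0 Y3.9
G1 X0.0 Y0.0
; layer 6
G0 Z14.4
G0 X0.0 Y0.0
G1 X15.8 Y0.0
G1 X15.8 Y1.9
G1 X0.0 Y1.9
G1 X0.0 Y0.0
M2 ; end

The solid is a wedge (ramp): 15.8 × 13.6 mm base, rising to 16.8 mm along the y=0 edge and sloping linearly to z=0 at y=13.6. Slicing at Δz = 2.4 mm — 7 equal slices spanning the solid's height, so layer i sits at z = i·h/7 — gives 6 non-empty perimeters. Each is a 4-segment closed polygon; G0 lifts to the layer z and rapids to the start vertex, then G1 traces the edges. The cross-section shrinks linearly with z (the slice at the apex is degenerate and omitted).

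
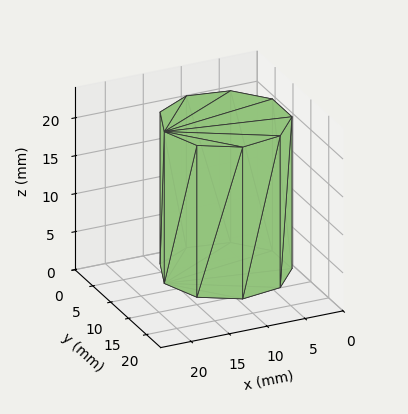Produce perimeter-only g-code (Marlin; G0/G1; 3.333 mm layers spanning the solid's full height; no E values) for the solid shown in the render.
Reading the render: the shape is a regular 9-sided prism (a cylinder approximated with 9 flat sides), circumscribed radius ≈ 8 mm, height ≈ 20 mm (dimensions read to the nearest mm from the axis ticks). For the g-code, the solid's height is divided into equal slices at the stated Δz and each level perimeter traced with G1 moves after a G0 lift.

; perimeter-only toolpath
G21 ; units = mm
G90 ; absolute positioning
G28 ; home
; layer 1
G0 Z3.333
G0 X16.000 Y8.000
G1 X14.128 Y13.142
G1 X9.389 Y15.878
G1 X4.000 Y14.928
G1 X0.482 Y10.736
G1 X0.482 Y5.264
G1 X4.000 Y1.072
G1 X9.389 Y0.122
G1 X14.128 Y2.858
G1 X16.000 Y8.000
; layer 2
G0 Z6.667
G0 X16.000 Y8.000
G1 X14.128 Y13.142
G1 X9.389 Y15.878
G1 X4.000 Y14.928
G1 X0.482 Y10.736
G1 X0.482 Y5.264
G1 X4.000 Y1.072
G1 X9.389 Y0.122
G1 X14.128 Y2.858
G1 X16.000 Y8.000
; layer 3
G0 Z10.000
G0 X16.000 Y8.000
G1 X14.128 Y13.142
G1 X9.389 Y15.878
G1 X4.000 Y14.928
G1 X0.482 Y10.736
G1 X0.482 Y5.264
G1 X4.000 Y1.072
G1 X9.389 Y0.122
G1 X14.128 Y2.858
G1 X16.000 Y8.000
; layer 4
G0 Z13.333
G0 X16.000 Y8.000
G1 X14.128 Y13.142
G1 X9.389 Y15.878
G1 X4.000 Y14.928
G1 X0.482 Y10.736
G1 X0.482 Y5.264
G1 X4.000 Y1.072
G1 X9.389 Y0.122
G1 X14.128 Y2.858
G1 X16.000 Y8.000
; layer 5
G0 Z16.667
G0 X16.000 Y8.000
G1 X14.128 Y13.142
G1 X9.389 Y15.878
G1 X4.000 Y14.928
G1 X0.482 Y10.736
G1 X0.482 Y5.264
G1 X4.000 Y1.072
G1 X9.389 Y0.122
G1 X14.128 Y2.858
G1 X16.000 Y8.000
; layer 6
G0 Z20.000
G0 X16.000 Y8.000
G1 X14.128 Y13.142
G1 X9.389 Y15.878
G1 X4.000 Y14.928
G1 X0.482 Y10.736
G1 X0.482 Y5.264
G1 X4.000 Y1.072
G1 X9.389 Y0.122
G1 X14.128 Y2.858
G1 X16.000 Y8.000
M2 ; end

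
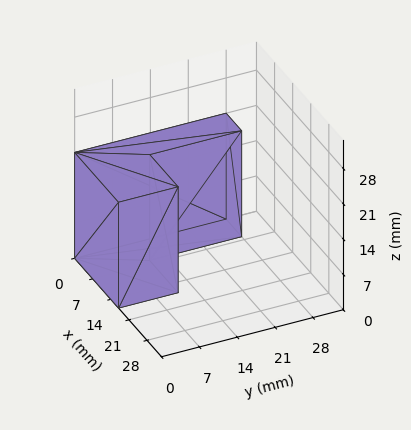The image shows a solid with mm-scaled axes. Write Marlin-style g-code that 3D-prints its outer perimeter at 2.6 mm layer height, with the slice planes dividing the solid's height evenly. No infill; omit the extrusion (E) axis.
Reading the render: the shape is an L-shaped prism: outer 17 × 28 mm, arm thicknesses ≈ 11 mm (horizontal) and 6 mm (vertical), extruded 21 mm in z (dimensions read to the nearest mm from the axis ticks). For the g-code, the solid's height is divided into equal slices at the stated Δz and each level perimeter traced with G1 moves after a G0 lift.

; perimeter-only toolpath
G21 ; units = mm
G90 ; absolute positioning
G28 ; home
; layer 1
G0 Z2.6
G0 X0.0 Y0.0
G1 X17.0 Y0.0
G1 X17.0 Y11.0
G1 X6.0 Y11.0
G1 X6.0 Y28.0
G1 X0.0 Y28.0
G1 X0.0 Y0.0
; layer 2
G0 Z5.2
G0 X0.0 Y0.0
G1 X17.0 Y0.0
G1 X17.0 Y11.0
G1 X6.0 Y11.0
G1 X6.0 Y28.0
G1 X0.0 Y28.0
G1 X0.0 Y0.0
; layer 3
G0 Z7.9
G0 X0.0 Y0.0
G1 X17.0 Y0.0
G1 X17.0 Y11.0
G1 X6.0 Y11.0
G1 X6.0 Y28.0
G1 X0.0 Y28.0
G1 X0.0 Y0.0
; layer 4
G0 Z10.5
G0 X0.0 Y0.0
G1 X17.0 Y0.0
G1 X17.0 Y11.0
G1 X6.0 Y11.0
G1 X6.0 Y28.0
G1 X0.0 Y28.0
G1 X0.0 Y0.0
; layer 5
G0 Z13.1
G0 X0.0 Y0.0
G1 X17.0 Y0.0
G1 X17.0 Y11.0
G1 X6.0 Y11.0
G1 X6.0 Y28.0
G1 X0.0 Y28.0
G1 X0.0 Y0.0
; layer 6
G0 Z15.8
G0 X0.0 Y0.0
G1 X17.0 Y0.0
G1 X17.0 Y11.0
G1 X6.0 Y11.0
G1 X6.0 Y28.0
G1 X0.0 Y28.0
G1 X0.0 Y0.0
; layer 7
G0 Z18.4
G0 X0.0 Y0.0
G1 X17.0 Y0.0
G1 X17.0 Y11.0
G1 X6.0 Y11.0
G1 X6.0 Y28.0
G1 X0.0 Y28.0
G1 X0.0 Y0.0
; layer 8
G0 Z21.0
G0 X0.0 Y0.0
G1 X17.0 Y0.0
G1 X17.0 Y11.0
G1 X6.0 Y11.0
G1 X6.0 Y28.0
G1 X0.0 Y28.0
G1 X0.0 Y0.0
M2 ; end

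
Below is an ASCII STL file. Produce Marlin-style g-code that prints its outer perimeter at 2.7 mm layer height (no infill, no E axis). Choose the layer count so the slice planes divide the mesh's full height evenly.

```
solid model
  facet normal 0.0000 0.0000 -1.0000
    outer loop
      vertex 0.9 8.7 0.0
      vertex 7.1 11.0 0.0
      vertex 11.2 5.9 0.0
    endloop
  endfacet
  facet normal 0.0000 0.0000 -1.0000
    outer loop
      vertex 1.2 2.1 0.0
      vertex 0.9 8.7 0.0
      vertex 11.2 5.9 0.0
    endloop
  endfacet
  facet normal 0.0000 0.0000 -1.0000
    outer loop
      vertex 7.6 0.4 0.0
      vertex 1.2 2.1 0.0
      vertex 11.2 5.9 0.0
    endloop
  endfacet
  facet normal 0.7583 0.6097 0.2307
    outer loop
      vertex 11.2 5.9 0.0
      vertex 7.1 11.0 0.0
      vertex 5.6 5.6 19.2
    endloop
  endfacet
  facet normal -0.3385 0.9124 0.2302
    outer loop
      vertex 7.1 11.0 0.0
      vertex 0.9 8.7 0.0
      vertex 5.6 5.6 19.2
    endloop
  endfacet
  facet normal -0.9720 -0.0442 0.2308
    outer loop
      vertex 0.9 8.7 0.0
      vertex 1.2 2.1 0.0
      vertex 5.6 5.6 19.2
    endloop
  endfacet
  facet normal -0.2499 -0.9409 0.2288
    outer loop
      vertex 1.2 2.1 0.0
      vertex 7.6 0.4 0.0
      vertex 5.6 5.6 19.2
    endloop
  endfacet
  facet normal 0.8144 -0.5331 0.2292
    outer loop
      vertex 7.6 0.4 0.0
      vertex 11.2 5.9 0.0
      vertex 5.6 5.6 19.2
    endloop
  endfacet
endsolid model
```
; perimeter-only toolpath
G21 ; units = mm
G90 ; absolute positioning
G28 ; home
; layer 1
G0 Z2.7
G0 X10.4 Y5.9
G1 X6.9 Y10.2
G1 X1.6 Y8.3
G1 X1.8 Y2.6
G1 X7.3 Y1.1
G1 X10.4 Y5.9
; layer 2
G0 Z5.5
G0 X9.6 Y5.8
G1 X6.7 Y9.5
G1 X2.2 Y7.8
G1 X2.5 Y3.1
G1 X7.0 Y1.9
G1 X9.6 Y5.8
; layer 3
G0 Z8.2
G0 X8.8 Y5.8
G1 X6.5 Y8.7
G1 X2.9 Y7.4
G1 X3.1 Y3.6
G1 X6.7 Y2.6
G1 X8.8 Y5.8
; layer 4
G0 Z11.0
G0 X8.0 Y5.7
G1 X6.2 Y7.9
G1 X3.6 Y6.9
G1 X3.7 Y4.1
G1 X6.5 Y3.4
G1 X8.0 Y5.7
; layer 5
G0 Z13.7
G0 X7.2 Y5.7
G1 X6.0 Y7.1
G1 X4.3 Y6.5
G1 X4.3 Y4.6
G1 X6.2 Y4.1
G1 X7.2 Y5.7
; layer 6
G0 Z16.5
G0 X6.4 Y5.6
G1 X5.8 Y6.4
G1 X4.9 Y6.0
G1 X5.0 Y5.1
G1 X5.9 Y4.9
G1 X6.4 Y5.6
M2 ; end

The solid is a regular 5-sided pyramid, base circumscribed radius ≈ 5.6 mm, apex at z ≈ 19.2 mm. Slicing at Δz = 2.7 mm — 7 equal slices spanning the solid's height, so layer i sits at z = i·h/7 — gives 6 non-empty perimeters. Each is a 5-segment closed polygon; G0 lifts to the layer z and rapids to the start vertex, then G1 traces the edges. The cross-section shrinks linearly with z (the slice at the apex is degenerate and omitted).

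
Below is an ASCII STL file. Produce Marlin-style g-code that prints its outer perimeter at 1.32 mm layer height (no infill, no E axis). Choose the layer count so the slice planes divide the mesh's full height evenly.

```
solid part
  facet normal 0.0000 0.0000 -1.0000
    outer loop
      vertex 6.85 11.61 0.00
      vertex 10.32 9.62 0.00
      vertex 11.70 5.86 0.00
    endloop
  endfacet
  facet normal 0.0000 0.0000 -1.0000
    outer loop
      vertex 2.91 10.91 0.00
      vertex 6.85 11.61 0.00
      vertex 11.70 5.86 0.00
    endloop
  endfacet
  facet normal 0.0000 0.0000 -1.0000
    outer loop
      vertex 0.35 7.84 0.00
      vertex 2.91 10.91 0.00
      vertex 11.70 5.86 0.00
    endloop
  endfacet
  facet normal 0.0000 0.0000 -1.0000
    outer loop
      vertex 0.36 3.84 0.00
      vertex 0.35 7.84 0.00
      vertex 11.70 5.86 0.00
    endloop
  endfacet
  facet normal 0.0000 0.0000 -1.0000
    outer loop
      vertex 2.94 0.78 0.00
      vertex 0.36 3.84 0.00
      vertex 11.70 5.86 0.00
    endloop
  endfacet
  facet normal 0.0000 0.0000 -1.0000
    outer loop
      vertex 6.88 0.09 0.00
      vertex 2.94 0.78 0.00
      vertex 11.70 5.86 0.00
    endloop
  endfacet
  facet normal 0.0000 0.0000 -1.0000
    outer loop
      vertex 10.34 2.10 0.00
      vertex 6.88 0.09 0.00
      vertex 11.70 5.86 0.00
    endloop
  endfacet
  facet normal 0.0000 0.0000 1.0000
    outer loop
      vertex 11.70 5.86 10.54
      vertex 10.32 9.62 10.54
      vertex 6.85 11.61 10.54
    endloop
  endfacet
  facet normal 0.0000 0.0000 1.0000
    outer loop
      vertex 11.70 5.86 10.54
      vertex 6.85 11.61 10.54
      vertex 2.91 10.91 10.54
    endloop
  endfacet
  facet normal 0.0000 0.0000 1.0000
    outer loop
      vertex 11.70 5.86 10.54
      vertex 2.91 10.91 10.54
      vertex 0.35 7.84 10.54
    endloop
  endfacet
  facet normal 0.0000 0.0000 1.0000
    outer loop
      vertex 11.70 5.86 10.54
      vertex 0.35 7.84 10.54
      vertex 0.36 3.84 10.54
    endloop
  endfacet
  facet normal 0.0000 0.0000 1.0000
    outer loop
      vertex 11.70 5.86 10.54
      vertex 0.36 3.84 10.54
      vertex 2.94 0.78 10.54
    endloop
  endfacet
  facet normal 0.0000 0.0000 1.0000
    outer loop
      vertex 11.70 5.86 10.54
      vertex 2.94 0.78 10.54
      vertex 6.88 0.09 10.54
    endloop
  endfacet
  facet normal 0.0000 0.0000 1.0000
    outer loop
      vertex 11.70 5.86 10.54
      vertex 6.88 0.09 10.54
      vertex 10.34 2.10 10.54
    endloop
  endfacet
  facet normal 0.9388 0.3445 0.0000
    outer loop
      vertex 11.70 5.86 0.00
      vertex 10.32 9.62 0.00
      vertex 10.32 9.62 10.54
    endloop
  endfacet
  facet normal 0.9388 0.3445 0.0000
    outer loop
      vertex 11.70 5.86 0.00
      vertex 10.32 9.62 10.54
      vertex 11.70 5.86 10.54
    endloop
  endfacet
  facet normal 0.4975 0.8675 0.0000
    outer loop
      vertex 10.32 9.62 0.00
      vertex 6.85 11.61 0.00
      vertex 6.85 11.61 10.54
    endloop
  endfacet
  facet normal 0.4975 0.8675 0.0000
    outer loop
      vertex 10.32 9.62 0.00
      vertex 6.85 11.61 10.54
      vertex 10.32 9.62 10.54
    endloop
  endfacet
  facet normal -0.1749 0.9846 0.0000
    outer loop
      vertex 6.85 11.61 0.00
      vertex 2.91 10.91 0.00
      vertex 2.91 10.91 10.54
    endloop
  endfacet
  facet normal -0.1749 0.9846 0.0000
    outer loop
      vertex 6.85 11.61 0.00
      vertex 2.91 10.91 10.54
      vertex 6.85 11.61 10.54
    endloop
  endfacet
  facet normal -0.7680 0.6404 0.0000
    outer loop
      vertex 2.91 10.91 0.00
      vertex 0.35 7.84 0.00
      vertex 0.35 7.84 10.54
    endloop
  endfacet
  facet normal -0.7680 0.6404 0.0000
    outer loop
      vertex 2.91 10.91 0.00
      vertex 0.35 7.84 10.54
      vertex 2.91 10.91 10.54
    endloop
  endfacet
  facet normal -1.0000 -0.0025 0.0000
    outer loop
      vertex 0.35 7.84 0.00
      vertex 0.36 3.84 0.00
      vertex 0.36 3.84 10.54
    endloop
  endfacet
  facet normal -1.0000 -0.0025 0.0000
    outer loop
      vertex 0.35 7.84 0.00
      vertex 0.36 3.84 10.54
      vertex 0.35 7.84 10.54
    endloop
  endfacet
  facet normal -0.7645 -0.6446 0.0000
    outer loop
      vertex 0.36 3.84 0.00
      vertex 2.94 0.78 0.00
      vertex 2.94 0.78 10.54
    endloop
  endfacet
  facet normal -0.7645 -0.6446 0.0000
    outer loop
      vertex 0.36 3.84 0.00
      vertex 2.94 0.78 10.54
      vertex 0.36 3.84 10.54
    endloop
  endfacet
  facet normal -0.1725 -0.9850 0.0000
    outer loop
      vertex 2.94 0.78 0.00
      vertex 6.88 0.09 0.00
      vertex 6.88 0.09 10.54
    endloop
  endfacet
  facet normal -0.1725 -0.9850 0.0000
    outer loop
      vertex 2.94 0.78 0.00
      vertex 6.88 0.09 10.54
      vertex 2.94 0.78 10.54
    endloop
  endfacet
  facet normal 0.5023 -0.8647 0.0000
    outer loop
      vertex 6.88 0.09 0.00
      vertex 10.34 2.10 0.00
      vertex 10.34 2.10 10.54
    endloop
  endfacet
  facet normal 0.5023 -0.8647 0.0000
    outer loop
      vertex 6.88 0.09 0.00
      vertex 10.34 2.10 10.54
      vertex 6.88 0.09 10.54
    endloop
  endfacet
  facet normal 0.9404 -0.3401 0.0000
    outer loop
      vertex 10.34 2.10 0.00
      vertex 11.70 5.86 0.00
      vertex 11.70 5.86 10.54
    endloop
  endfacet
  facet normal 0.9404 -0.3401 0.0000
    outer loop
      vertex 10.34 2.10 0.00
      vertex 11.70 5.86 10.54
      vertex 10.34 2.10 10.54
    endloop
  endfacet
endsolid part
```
; perimeter-only toolpath
G21 ; units = mm
G90 ; absolute positioning
G28 ; home
; layer 1
G0 Z1.32
G0 X11.70 Y5.86
G1 X10.32 Y9.62
G1 X6.85 Y11.61
G1 X2.91 Y10.91
G1 X0.35 Y7.84
G1 X0.36 Y3.84
G1 X2.94 Y0.78
G1 X6.88 Y0.09
G1 X10.34 Y2.10
G1 X11.70 Y5.86
; layer 2
G0 Z2.63
G0 X11.70 Y5.86
G1 X10.32 Y9.62
G1 X6.85 Y11.61
G1 X2.91 Y10.91
G1 X0.35 Y7.84
G1 X0.36 Y3.84
G1 X2.94 Y0.78
G1 X6.88 Y0.09
G1 X10.34 Y2.10
G1 X11.70 Y5.86
; layer 3
G0 Z3.95
G0 X11.70 Y5.86
G1 X10.32 Y9.62
G1 X6.85 Y11.61
G1 X2.91 Y10.91
G1 X0.35 Y7.84
G1 X0.36 Y3.84
G1 X2.94 Y0.78
G1 X6.88 Y0.09
G1 X10.34 Y2.10
G1 X11.70 Y5.86
; layer 4
G0 Z5.27
G0 X11.70 Y5.86
G1 X10.32 Y9.62
G1 X6.85 Y11.61
G1 X2.91 Y10.91
G1 X0.35 Y7.84
G1 X0.36 Y3.84
G1 X2.94 Y0.78
G1 X6.88 Y0.09
G1 X10.34 Y2.10
G1 X11.70 Y5.86
; layer 5
G0 Z6.59
G0 X11.70 Y5.86
G1 X10.32 Y9.62
G1 X6.85 Y11.61
G1 X2.91 Y10.91
G1 X0.35 Y7.84
G1 X0.36 Y3.84
G1 X2.94 Y0.78
G1 X6.88 Y0.09
G1 X10.34 Y2.10
G1 X11.70 Y5.86
; layer 6
G0 Z7.90
G0 X11.70 Y5.86
G1 X10.32 Y9.62
G1 X6.85 Y11.61
G1 X2.91 Y10.91
G1 X0.35 Y7.84
G1 X0.36 Y3.84
G1 X2.94 Y0.78
G1 X6.88 Y0.09
G1 X10.34 Y2.10
G1 X11.70 Y5.86
; layer 7
G0 Z9.22
G0 X11.70 Y5.86
G1 X10.32 Y9.62
G1 X6.85 Y11.61
G1 X2.91 Y10.91
G1 X0.35 Y7.84
G1 X0.36 Y3.84
G1 X2.94 Y0.78
G1 X6.88 Y0.09
G1 X10.34 Y2.10
G1 X11.70 Y5.86
; layer 8
G0 Z10.54
G0 X11.70 Y5.86
G1 X10.32 Y9.62
G1 X6.85 Y11.61
G1 X2.91 Y10.91
G1 X0.35 Y7.84
G1 X0.36 Y3.84
G1 X2.94 Y0.78
G1 X6.88 Y0.09
G1 X10.34 Y2.10
G1 X11.70 Y5.86
M2 ; end

The solid is a regular 9-sided prism (a cylinder approximated with 9 flat sides), circumscribed radius ≈ 5.85 mm, height ≈ 10.5 mm. Slicing at Δz = 1.32 mm — 8 equal slices spanning the solid's height, so layer i sits at z = i·h/8 — gives 8 non-empty perimeters. Each is a 9-segment closed polygon; G0 lifts to the layer z and rapids to the start vertex, then G1 traces the edges.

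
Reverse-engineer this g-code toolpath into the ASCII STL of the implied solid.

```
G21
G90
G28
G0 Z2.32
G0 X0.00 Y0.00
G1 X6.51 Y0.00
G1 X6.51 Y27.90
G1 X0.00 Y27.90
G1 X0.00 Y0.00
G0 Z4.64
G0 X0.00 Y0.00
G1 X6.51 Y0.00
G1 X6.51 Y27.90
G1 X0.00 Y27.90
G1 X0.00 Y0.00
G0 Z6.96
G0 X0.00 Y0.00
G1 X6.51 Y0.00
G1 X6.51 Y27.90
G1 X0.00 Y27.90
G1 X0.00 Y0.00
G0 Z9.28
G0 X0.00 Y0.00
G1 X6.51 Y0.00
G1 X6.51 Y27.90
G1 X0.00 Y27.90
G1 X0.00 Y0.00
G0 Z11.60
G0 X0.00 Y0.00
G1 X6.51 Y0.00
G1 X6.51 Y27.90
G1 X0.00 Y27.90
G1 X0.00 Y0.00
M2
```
solid part
  facet normal 0.0000 0.0000 -1.0000
    outer loop
      vertex 6.51 27.90 0.00
      vertex 6.51 0.00 0.00
      vertex 0.00 0.00 0.00
    endloop
  endfacet
  facet normal 0.0000 0.0000 -1.0000
    outer loop
      vertex 0.00 27.90 0.00
      vertex 6.51 27.90 0.00
      vertex 0.00 0.00 0.00
    endloop
  endfacet
  facet normal 0.0000 0.0000 1.0000
    outer loop
      vertex 0.00 0.00 11.60
      vertex 6.51 0.00 11.60
      vertex 6.51 27.90 11.60
    endloop
  endfacet
  facet normal 0.0000 0.0000 1.0000
    outer loop
      vertex 0.00 0.00 11.60
      vertex 6.51 27.90 11.60
      vertex 0.00 27.90 11.60
    endloop
  endfacet
  facet normal 0.0000 -1.0000 0.0000
    outer loop
      vertex 0.00 0.00 0.00
      vertex 6.51 0.00 0.00
      vertex 6.51 0.00 11.60
    endloop
  endfacet
  facet normal 0.0000 -1.0000 0.0000
    outer loop
      vertex 0.00 0.00 0.00
      vertex 6.51 0.00 11.60
      vertex 0.00 0.00 11.60
    endloop
  endfacet
  facet normal 0.0000 1.0000 0.0000
    outer loop
      vertex 6.51 27.90 11.60
      vertex 6.51 27.90 0.00
      vertex 0.00 27.90 0.00
    endloop
  endfacet
  facet normal 0.0000 1.0000 0.0000
    outer loop
      vertex 0.00 27.90 11.60
      vertex 6.51 27.90 11.60
      vertex 0.00 27.90 0.00
    endloop
  endfacet
  facet normal -1.0000 0.0000 0.0000
    outer loop
      vertex 0.00 27.90 11.60
      vertex 0.00 27.90 0.00
      vertex 0.00 0.00 0.00
    endloop
  endfacet
  facet normal -1.0000 0.0000 0.0000
    outer loop
      vertex 0.00 0.00 11.60
      vertex 0.00 27.90 11.60
      vertex 0.00 0.00 0.00
    endloop
  endfacet
  facet normal 1.0000 0.0000 0.0000
    outer loop
      vertex 6.51 0.00 0.00
      vertex 6.51 27.90 0.00
      vertex 6.51 27.90 11.60
    endloop
  endfacet
  facet normal 1.0000 0.0000 0.0000
    outer loop
      vertex 6.51 0.00 0.00
      vertex 6.51 27.90 11.60
      vertex 6.51 0.00 11.60
    endloop
  endfacet
endsolid part

The G0 Z moves step by Δz≈2.32 mm. Every layer's G1 loop is the same polygon, so the solid is a straight extrusion of it from z=0 to z≈11.6. Closing with flat bottom and top caps and triangulating gives 12 facets — a rectangular box, roughly 6.51 × 27.9 mm footprint and 11.6 mm tall.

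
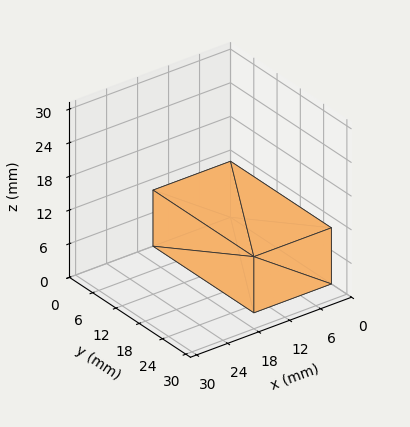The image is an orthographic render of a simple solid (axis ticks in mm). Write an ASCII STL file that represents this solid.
Reading the render: the shape is a rectangular box, roughly 15 × 26 mm footprint and 10 mm tall (dimensions read to the nearest mm from the axis ticks). For the STL, each face is triangulated and given an outward normal.

solid part
  facet normal 0.0000 0.0000 -1.0000
    outer loop
      vertex 15.0 26.0 0.0
      vertex 15.0 0.0 0.0
      vertex 0.0 0.0 0.0
    endloop
  endfacet
  facet normal 0.0000 0.0000 -1.0000
    outer loop
      vertex 0.0 26.0 0.0
      vertex 15.0 26.0 0.0
      vertex 0.0 0.0 0.0
    endloop
  endfacet
  facet normal 0.0000 0.0000 1.0000
    outer loop
      vertex 0.0 0.0 10.0
      vertex 15.0 0.0 10.0
      vertex 15.0 26.0 10.0
    endloop
  endfacet
  facet normal 0.0000 0.0000 1.0000
    outer loop
      vertex 0.0 0.0 10.0
      vertex 15.0 26.0 10.0
      vertex 0.0 26.0 10.0
    endloop
  endfacet
  facet normal 0.0000 -1.0000 0.0000
    outer loop
      vertex 0.0 0.0 0.0
      vertex 15.0 0.0 0.0
      vertex 15.0 0.0 10.0
    endloop
  endfacet
  facet normal 0.0000 -1.0000 0.0000
    outer loop
      vertex 0.0 0.0 0.0
      vertex 15.0 0.0 10.0
      vertex 0.0 0.0 10.0
    endloop
  endfacet
  facet normal 0.0000 1.0000 0.0000
    outer loop
      vertex 15.0 26.0 10.0
      vertex 15.0 26.0 0.0
      vertex 0.0 26.0 0.0
    endloop
  endfacet
  facet normal 0.0000 1.0000 0.0000
    outer loop
      vertex 0.0 26.0 10.0
      vertex 15.0 26.0 10.0
      vertex 0.0 26.0 0.0
    endloop
  endfacet
  facet normal -1.0000 0.0000 0.0000
    outer loop
      vertex 0.0 26.0 10.0
      vertex 0.0 26.0 0.0
      vertex 0.0 0.0 0.0
    endloop
  endfacet
  facet normal -1.0000 0.0000 0.0000
    outer loop
      vertex 0.0 0.0 10.0
      vertex 0.0 26.0 10.0
      vertex 0.0 0.0 0.0
    endloop
  endfacet
  facet normal 1.0000 0.0000 0.0000
    outer loop
      vertex 15.0 0.0 0.0
      vertex 15.0 26.0 0.0
      vertex 15.0 26.0 10.0
    endloop
  endfacet
  facet normal 1.0000 0.0000 0.0000
    outer loop
      vertex 15.0 0.0 0.0
      vertex 15.0 26.0 10.0
      vertex 15.0 0.0 10.0
    endloop
  endfacet
endsolid part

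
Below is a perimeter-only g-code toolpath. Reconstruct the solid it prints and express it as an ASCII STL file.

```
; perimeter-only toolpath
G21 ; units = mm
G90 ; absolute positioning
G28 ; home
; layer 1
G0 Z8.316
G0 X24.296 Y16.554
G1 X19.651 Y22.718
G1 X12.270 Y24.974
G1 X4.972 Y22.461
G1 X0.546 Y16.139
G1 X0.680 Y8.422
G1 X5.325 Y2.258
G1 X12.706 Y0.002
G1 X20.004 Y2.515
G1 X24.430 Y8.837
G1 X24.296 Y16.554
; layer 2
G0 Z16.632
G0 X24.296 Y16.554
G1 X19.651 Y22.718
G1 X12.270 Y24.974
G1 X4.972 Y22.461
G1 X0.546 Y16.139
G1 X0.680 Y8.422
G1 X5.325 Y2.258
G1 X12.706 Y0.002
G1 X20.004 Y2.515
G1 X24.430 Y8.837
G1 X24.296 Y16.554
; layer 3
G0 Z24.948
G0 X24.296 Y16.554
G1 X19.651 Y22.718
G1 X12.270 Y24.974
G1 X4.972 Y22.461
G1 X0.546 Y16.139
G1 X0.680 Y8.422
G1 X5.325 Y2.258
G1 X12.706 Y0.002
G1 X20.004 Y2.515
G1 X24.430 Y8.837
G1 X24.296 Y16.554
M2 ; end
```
solid part
  facet normal 0.0000 0.0000 -1.0000
    outer loop
      vertex 12.270 24.974 0.000
      vertex 19.651 22.718 0.000
      vertex 24.296 16.554 0.000
    endloop
  endfacet
  facet normal 0.0000 0.0000 -1.0000
    outer loop
      vertex 4.972 22.461 0.000
      vertex 12.270 24.974 0.000
      vertex 24.296 16.554 0.000
    endloop
  endfacet
  facet normal 0.0000 0.0000 -1.0000
    outer loop
      vertex 0.546 16.139 0.000
      vertex 4.972 22.461 0.000
      vertex 24.296 16.554 0.000
    endloop
  endfacet
  facet normal 0.0000 0.0000 -1.0000
    outer loop
      vertex 0.680 8.422 0.000
      vertex 0.546 16.139 0.000
      vertex 24.296 16.554 0.000
    endloop
  endfacet
  facet normal 0.0000 0.0000 -1.0000
    outer loop
      vertex 5.325 2.258 0.000
      vertex 0.680 8.422 0.000
      vertex 24.296 16.554 0.000
    endloop
  endfacet
  facet normal 0.0000 0.0000 -1.0000
    outer loop
      vertex 12.706 0.002 0.000
      vertex 5.325 2.258 0.000
      vertex 24.296 16.554 0.000
    endloop
  endfacet
  facet normal 0.0000 0.0000 -1.0000
    outer loop
      vertex 20.004 2.515 0.000
      vertex 12.706 0.002 0.000
      vertex 24.296 16.554 0.000
    endloop
  endfacet
  facet normal 0.0000 0.0000 -1.0000
    outer loop
      vertex 24.430 8.837 0.000
      vertex 20.004 2.515 0.000
      vertex 24.296 16.554 0.000
    endloop
  endfacet
  facet normal 0.0000 0.0000 1.0000
    outer loop
      vertex 24.296 16.554 24.948
      vertex 19.651 22.718 24.948
      vertex 12.270 24.974 24.948
    endloop
  endfacet
  facet normal 0.0000 0.0000 1.0000
    outer loop
      vertex 24.296 16.554 24.948
      vertex 12.270 24.974 24.948
      vertex 4.972 22.461 24.948
    endloop
  endfacet
  facet normal 0.0000 0.0000 1.0000
    outer loop
      vertex 24.296 16.554 24.948
      vertex 4.972 22.461 24.948
      vertex 0.546 16.139 24.948
    endloop
  endfacet
  facet normal 0.0000 0.0000 1.0000
    outer loop
      vertex 24.296 16.554 24.948
      vertex 0.546 16.139 24.948
      vertex 0.680 8.422 24.948
    endloop
  endfacet
  facet normal 0.0000 0.0000 1.0000
    outer loop
      vertex 24.296 16.554 24.948
      vertex 0.680 8.422 24.948
      vertex 5.325 2.258 24.948
    endloop
  endfacet
  facet normal 0.0000 0.0000 1.0000
    outer loop
      vertex 24.296 16.554 24.948
      vertex 5.325 2.258 24.948
      vertex 12.706 0.002 24.948
    endloop
  endfacet
  facet normal 0.0000 0.0000 1.0000
    outer loop
      vertex 24.296 16.554 24.948
      vertex 12.706 0.002 24.948
      vertex 20.004 2.515 24.948
    endloop
  endfacet
  facet normal 0.0000 0.0000 1.0000
    outer loop
      vertex 24.296 16.554 24.948
      vertex 20.004 2.515 24.948
      vertex 24.430 8.837 24.948
    endloop
  endfacet
  facet normal 0.7986 0.6018 0.0000
    outer loop
      vertex 24.296 16.554 0.000
      vertex 19.651 22.718 0.000
      vertex 19.651 22.718 24.948
    endloop
  endfacet
  facet normal 0.7986 0.6018 0.0000
    outer loop
      vertex 24.296 16.554 0.000
      vertex 19.651 22.718 24.948
      vertex 24.296 16.554 24.948
    endloop
  endfacet
  facet normal 0.2923 0.9563 0.0000
    outer loop
      vertex 19.651 22.718 0.000
      vertex 12.270 24.974 0.000
      vertex 12.270 24.974 24.948
    endloop
  endfacet
  facet normal 0.2923 0.9563 0.0000
    outer loop
      vertex 19.651 22.718 0.000
      vertex 12.270 24.974 24.948
      vertex 19.651 22.718 24.948
    endloop
  endfacet
  facet normal -0.3256 0.9455 0.0000
    outer loop
      vertex 12.270 24.974 0.000
      vertex 4.972 22.461 0.000
      vertex 4.972 22.461 24.948
    endloop
  endfacet
  facet normal -0.3256 0.9455 0.0000
    outer loop
      vertex 12.270 24.974 0.000
      vertex 4.972 22.461 24.948
      vertex 12.270 24.974 24.948
    endloop
  endfacet
  facet normal -0.8192 0.5735 0.0000
    outer loop
      vertex 4.972 22.461 0.000
      vertex 0.546 16.139 0.000
      vertex 0.546 16.139 24.948
    endloop
  endfacet
  facet normal -0.8192 0.5735 0.0000
    outer loop
      vertex 4.972 22.461 0.000
      vertex 0.546 16.139 24.948
      vertex 4.972 22.461 24.948
    endloop
  endfacet
  facet normal -0.9998 -0.0174 0.0000
    outer loop
      vertex 0.546 16.139 0.000
      vertex 0.680 8.422 0.000
      vertex 0.680 8.422 24.948
    endloop
  endfacet
  facet normal -0.9998 -0.0174 0.0000
    outer loop
      vertex 0.546 16.139 0.000
      vertex 0.680 8.422 24.948
      vertex 0.546 16.139 24.948
    endloop
  endfacet
  facet normal -0.7986 -0.6018 0.0000
    outer loop
      vertex 0.680 8.422 0.000
      vertex 5.325 2.258 0.000
      vertex 5.325 2.258 24.948
    endloop
  endfacet
  facet normal -0.7986 -0.6018 0.0000
    outer loop
      vertex 0.680 8.422 0.000
      vertex 5.325 2.258 24.948
      vertex 0.680 8.422 24.948
    endloop
  endfacet
  facet normal -0.2923 -0.9563 0.0000
    outer loop
      vertex 5.325 2.258 0.000
      vertex 12.706 0.002 0.000
      vertex 12.706 0.002 24.948
    endloop
  endfacet
  facet normal -0.2923 -0.9563 0.0000
    outer loop
      vertex 5.325 2.258 0.000
      vertex 12.706 0.002 24.948
      vertex 5.325 2.258 24.948
    endloop
  endfacet
  facet normal 0.3256 -0.9455 0.0000
    outer loop
      vertex 12.706 0.002 0.000
      vertex 20.004 2.515 0.000
      vertex 20.004 2.515 24.948
    endloop
  endfacet
  facet normal 0.3256 -0.9455 0.0000
    outer loop
      vertex 12.706 0.002 0.000
      vertex 20.004 2.515 24.948
      vertex 12.706 0.002 24.948
    endloop
  endfacet
  facet normal 0.8192 -0.5735 0.0000
    outer loop
      vertex 20.004 2.515 0.000
      vertex 24.430 8.837 0.000
      vertex 24.430 8.837 24.948
    endloop
  endfacet
  facet normal 0.8192 -0.5735 0.0000
    outer loop
      vertex 20.004 2.515 0.000
      vertex 24.430 8.837 24.948
      vertex 20.004 2.515 24.948
    endloop
  endfacet
  facet normal 0.9998 0.0174 0.0000
    outer loop
      vertex 24.430 8.837 0.000
      vertex 24.296 16.554 0.000
      vertex 24.296 16.554 24.948
    endloop
  endfacet
  facet normal 0.9998 0.0174 0.0000
    outer loop
      vertex 24.430 8.837 0.000
      vertex 24.296 16.554 24.948
      vertex 24.430 8.837 24.948
    endloop
  endfacet
endsolid part

The G0 Z moves step by Δz≈8.316 mm. Every layer's G1 loop is the same polygon, so the solid is a straight extrusion of it from z=0 to z≈24.9. Closing with flat bottom and top caps and triangulating gives 36 facets — a regular 10-sided prism (a cylinder approximated with 10 flat sides), circumscribed radius ≈ 12.5 mm, height ≈ 24.9 mm.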